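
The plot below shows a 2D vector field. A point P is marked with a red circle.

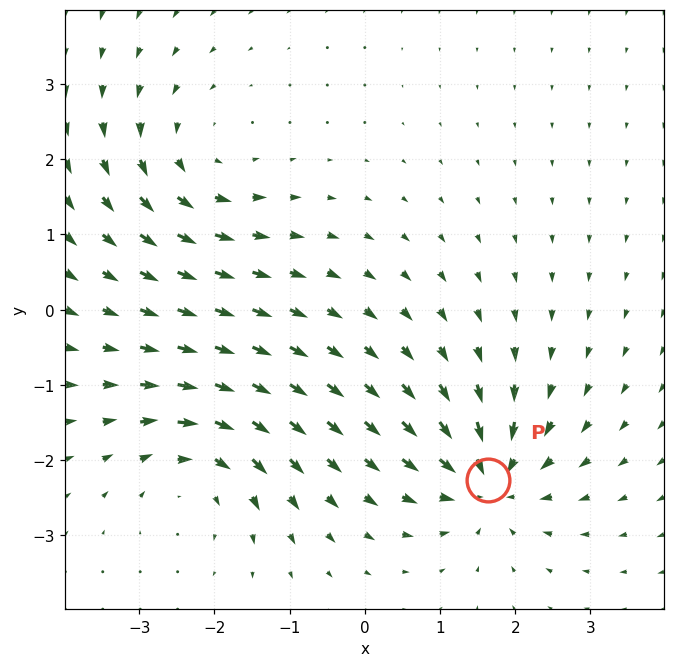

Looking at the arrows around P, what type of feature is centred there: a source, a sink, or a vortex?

At P (1.6, -2.3) the arrows converge inward. Divergence about -4, curl ≈0 — negative divergence with near-zero curl is a sink.

sink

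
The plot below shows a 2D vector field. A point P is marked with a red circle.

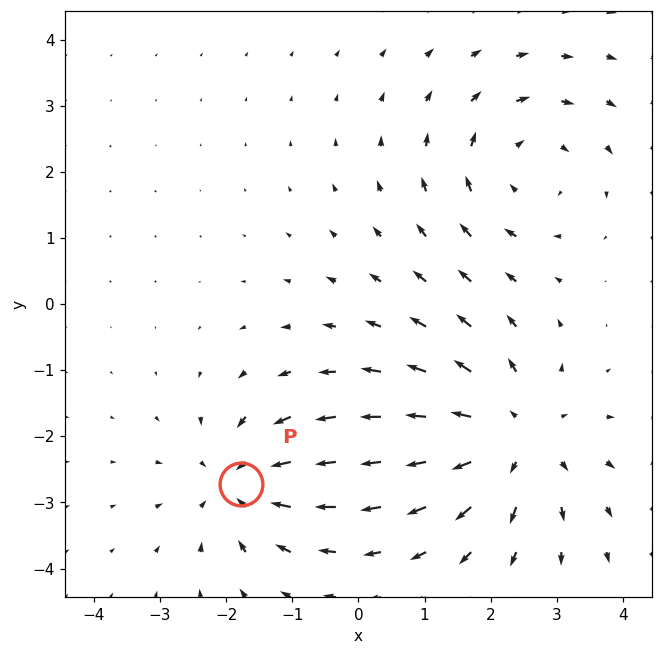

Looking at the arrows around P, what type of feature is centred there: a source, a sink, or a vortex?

sink

At P (-1.8, -2.7) the arrows converge inward. Divergence about -4, curl ≈0 — negative divergence with near-zero curl is a sink.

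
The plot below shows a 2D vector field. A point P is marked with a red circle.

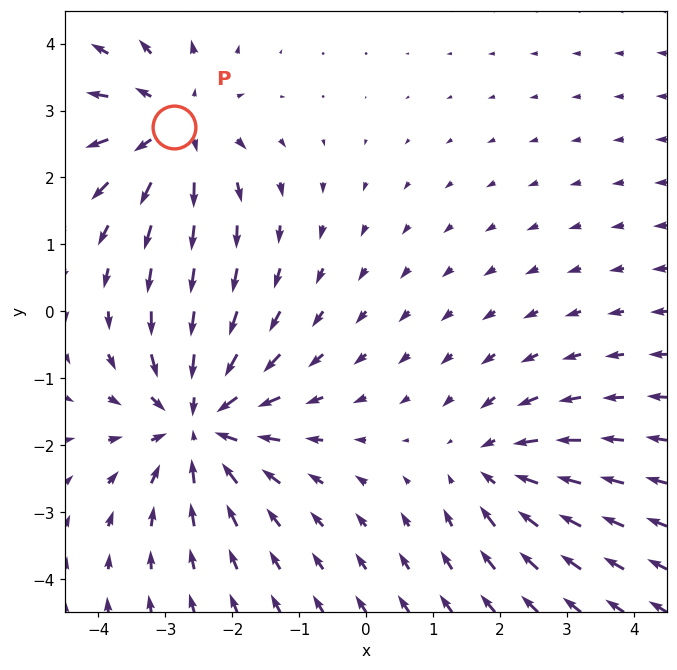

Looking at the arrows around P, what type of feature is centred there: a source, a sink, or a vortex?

source

At P (-2.9, 2.8) the arrows spread outward. Divergence about +4, curl ≈0 — positive divergence with near-zero curl is a source.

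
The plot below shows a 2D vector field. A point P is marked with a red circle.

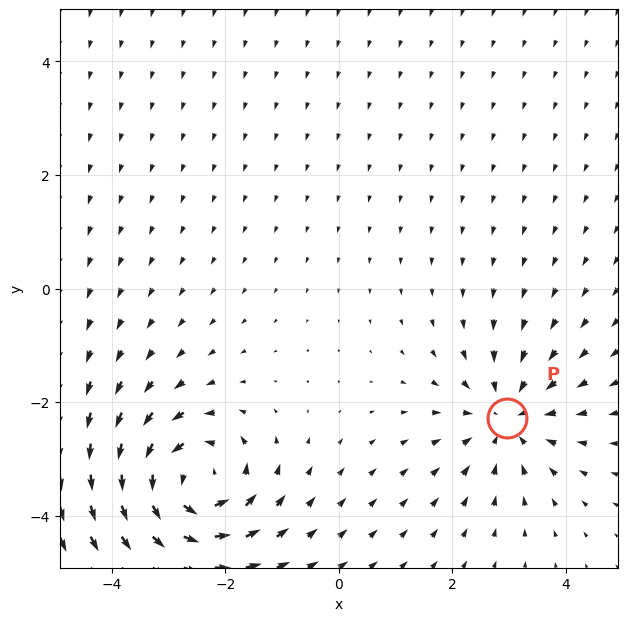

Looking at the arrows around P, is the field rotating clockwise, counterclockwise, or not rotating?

not rotating

Near P at (3.0, -2.3) the arrows show no circulation. The curl there is ≈0.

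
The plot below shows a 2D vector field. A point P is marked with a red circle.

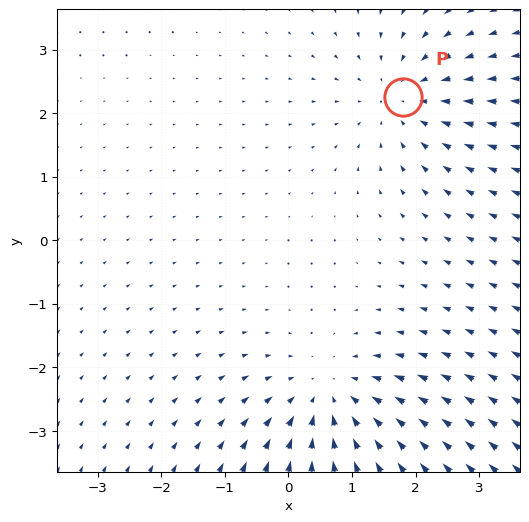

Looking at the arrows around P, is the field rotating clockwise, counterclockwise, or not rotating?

Near P at (1.8, 2.3) the arrows show no circulation. The curl there is ≈0.

not rotating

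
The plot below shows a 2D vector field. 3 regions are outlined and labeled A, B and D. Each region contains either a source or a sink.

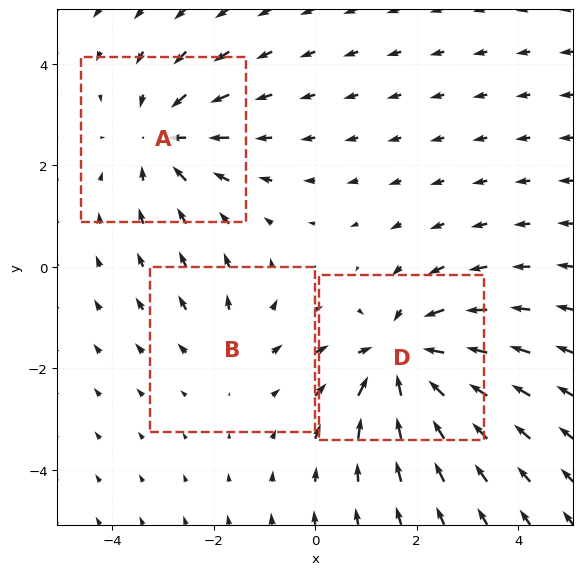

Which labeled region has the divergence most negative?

Divergence at each region's feature centre — A: about -3, B: about +2, D: about -4. Region D is most negative.

D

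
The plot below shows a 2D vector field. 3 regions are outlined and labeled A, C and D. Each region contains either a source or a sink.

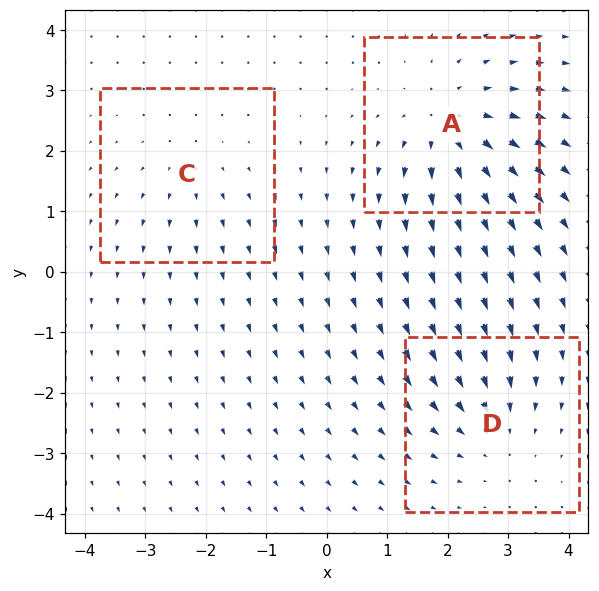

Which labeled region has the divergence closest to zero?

Divergence at each region's feature centre — A: about +5, C: about +2, D: about -3. Region C is closest to zero.

C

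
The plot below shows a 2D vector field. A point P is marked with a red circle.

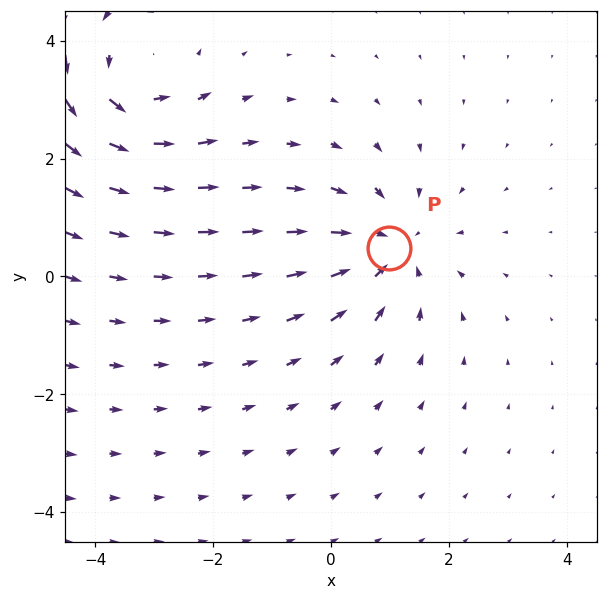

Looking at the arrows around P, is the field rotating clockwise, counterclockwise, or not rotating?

Near P at (1.0, 0.5) the arrows show no circulation. The curl there is ≈0.

not rotating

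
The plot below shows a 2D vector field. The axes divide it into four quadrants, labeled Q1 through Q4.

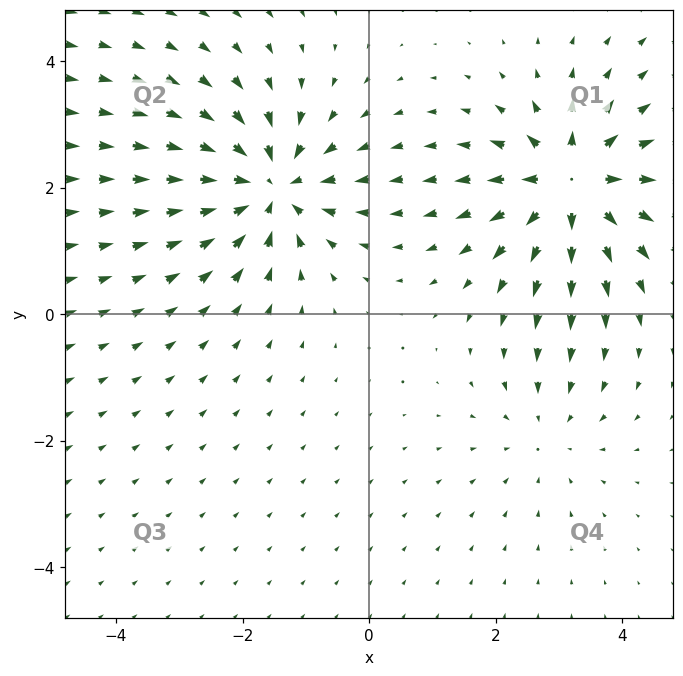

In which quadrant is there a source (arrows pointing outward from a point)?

The source sits at approximately (3.2, 2.1), which lies in quadrant Q1. The divergence there is about +6, positive as expected for a source.

Q1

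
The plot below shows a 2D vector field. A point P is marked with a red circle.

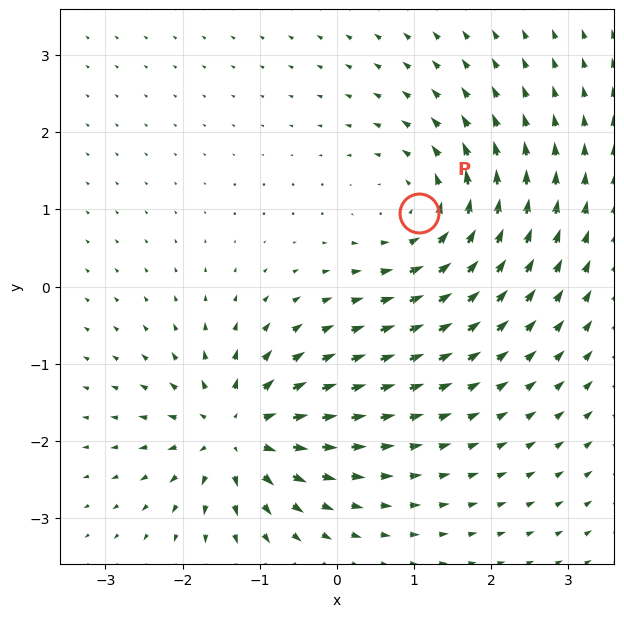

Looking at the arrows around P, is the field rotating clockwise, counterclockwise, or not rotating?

counterclockwise

Near P at (1.1, 1.0) the arrows circulate counterclockwise. The curl (z-component) there is about +3; positive curl means counterclockwise rotation.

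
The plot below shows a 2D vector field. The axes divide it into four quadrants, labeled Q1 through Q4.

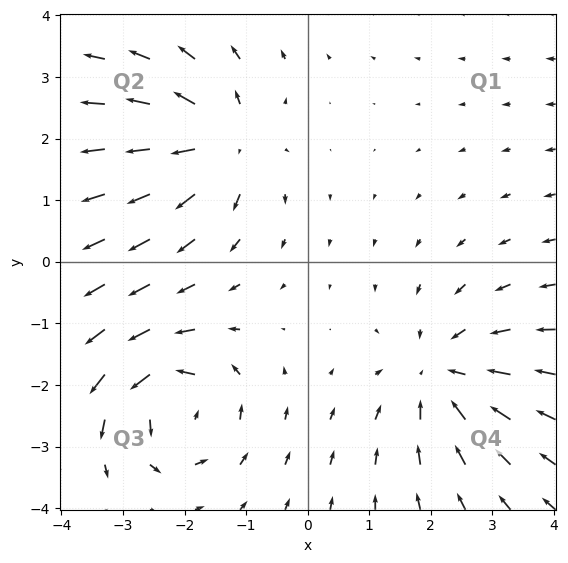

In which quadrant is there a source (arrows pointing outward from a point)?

The source sits at approximately (-1.4, 1.9), which lies in quadrant Q2. The divergence there is about +5, positive as expected for a source.

Q2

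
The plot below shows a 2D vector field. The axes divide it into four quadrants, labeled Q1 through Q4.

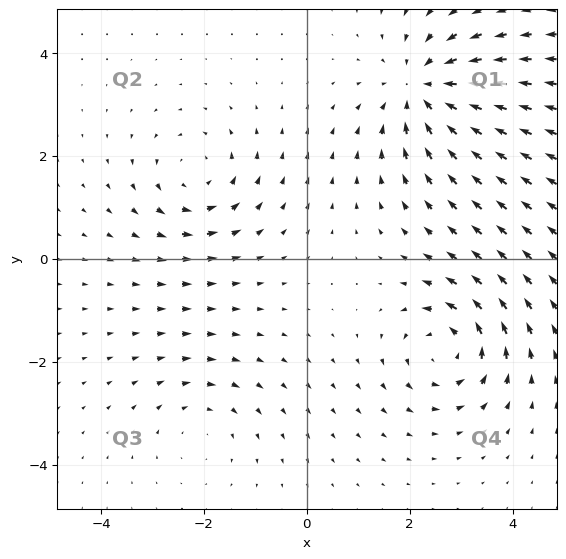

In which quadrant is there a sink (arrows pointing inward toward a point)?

Q1

The sink sits at approximately (2.3, 3.3), which lies in quadrant Q1. The divergence there is about -5, negative as expected for a sink.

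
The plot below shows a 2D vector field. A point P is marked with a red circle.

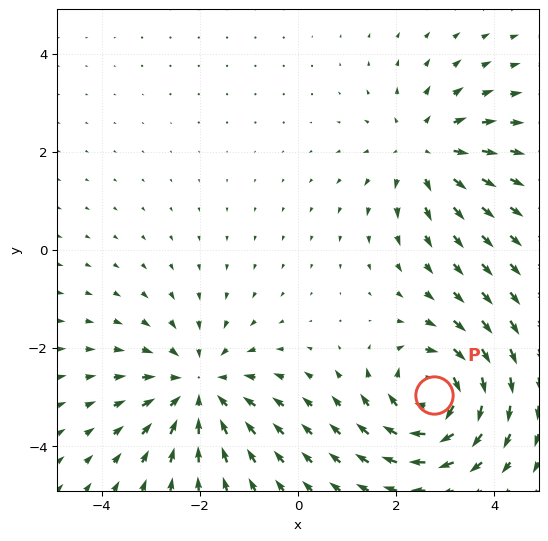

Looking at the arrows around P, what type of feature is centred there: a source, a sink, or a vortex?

vortex

At P (2.8, -2.9) the arrows circulate clockwise. Divergence ≈0, curl about -6 — near-zero divergence with nonzero curl is a vortex.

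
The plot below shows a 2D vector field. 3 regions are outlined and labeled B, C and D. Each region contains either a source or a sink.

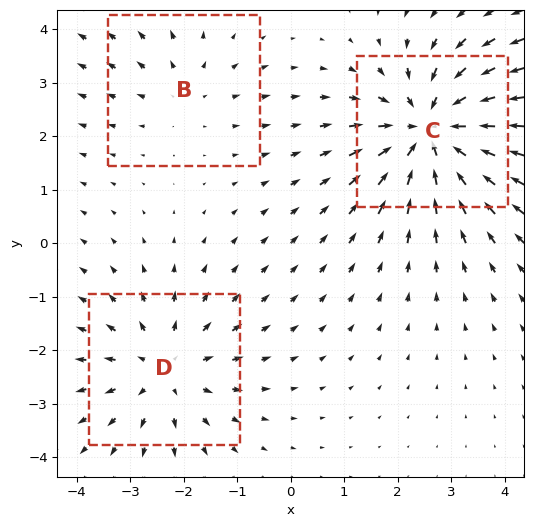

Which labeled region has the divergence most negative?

C

Divergence at each region's feature centre — B: about +2, C: about -4, D: about +3. Region C is most negative.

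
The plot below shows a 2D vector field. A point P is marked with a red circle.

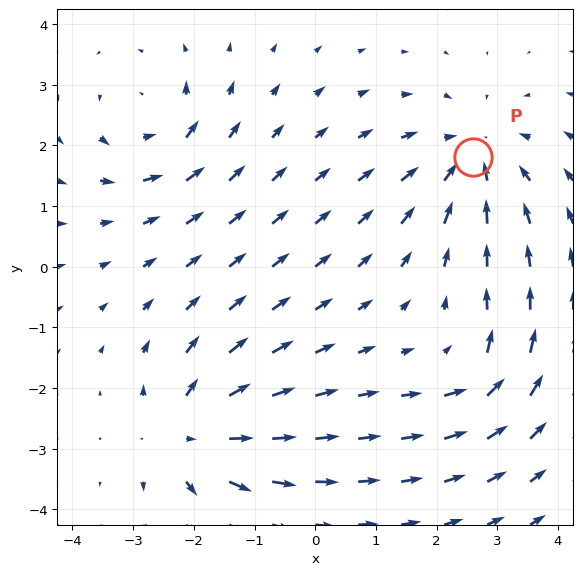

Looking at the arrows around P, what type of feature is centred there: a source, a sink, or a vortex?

At P (2.6, 1.8) the arrows converge inward. Divergence about -4, curl ≈0 — negative divergence with near-zero curl is a sink.

sink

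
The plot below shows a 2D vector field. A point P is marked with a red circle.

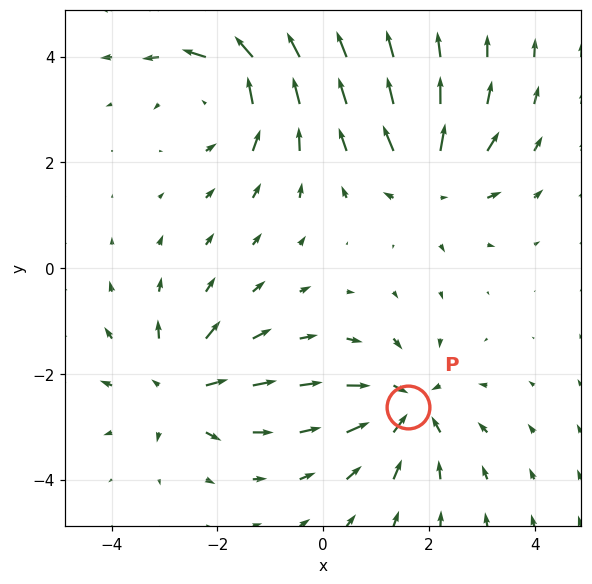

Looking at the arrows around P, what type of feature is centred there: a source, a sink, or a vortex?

At P (1.6, -2.6) the arrows converge inward. Divergence about -5, curl ≈0 — negative divergence with near-zero curl is a sink.

sink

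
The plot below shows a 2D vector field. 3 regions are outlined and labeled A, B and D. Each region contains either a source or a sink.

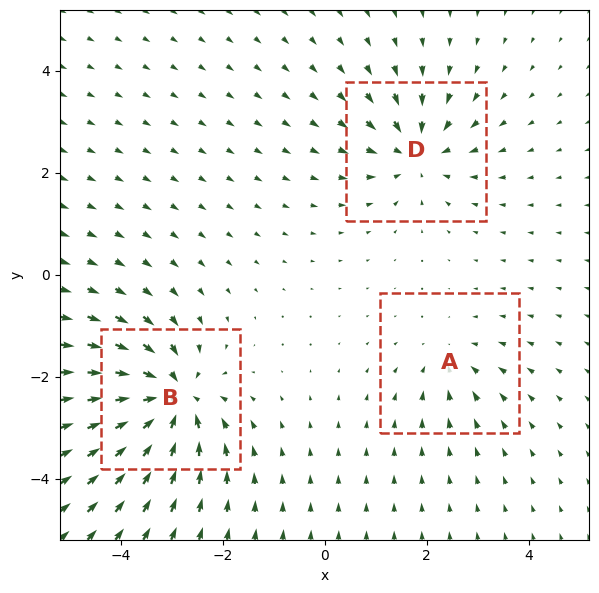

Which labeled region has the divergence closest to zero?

A

Divergence at each region's feature centre — A: about -2, B: about -6, D: about -4. Region A is closest to zero.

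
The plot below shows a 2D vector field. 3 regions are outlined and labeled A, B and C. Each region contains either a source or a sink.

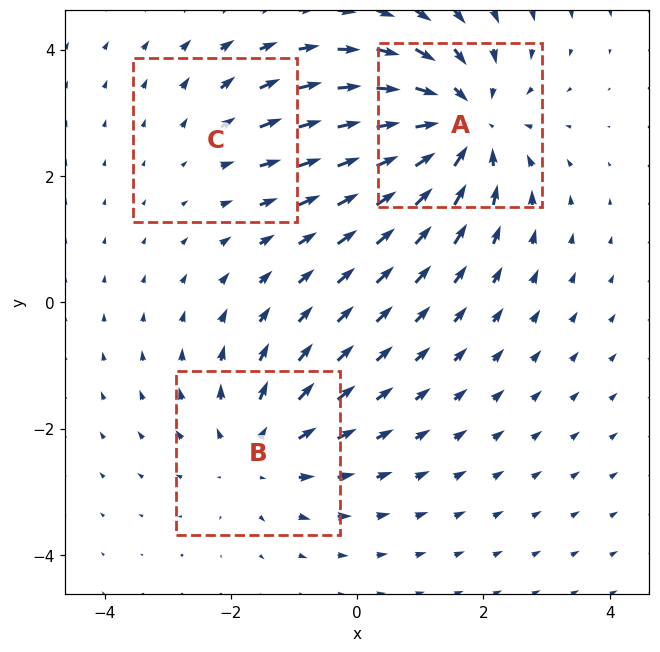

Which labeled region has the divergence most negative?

Divergence at each region's feature centre — A: about -4, B: about +3, C: about +2. Region A is most negative.

A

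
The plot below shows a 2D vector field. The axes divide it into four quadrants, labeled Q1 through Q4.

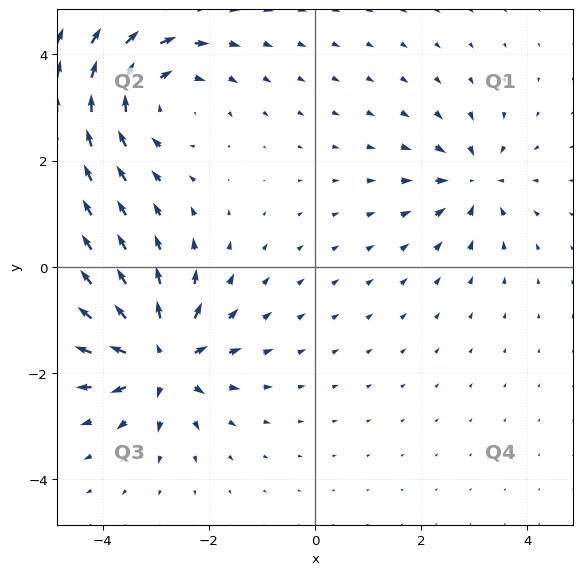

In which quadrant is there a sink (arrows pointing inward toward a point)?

Q1

The sink sits at approximately (3.0, 1.6), which lies in quadrant Q1. The divergence there is about -4, negative as expected for a sink.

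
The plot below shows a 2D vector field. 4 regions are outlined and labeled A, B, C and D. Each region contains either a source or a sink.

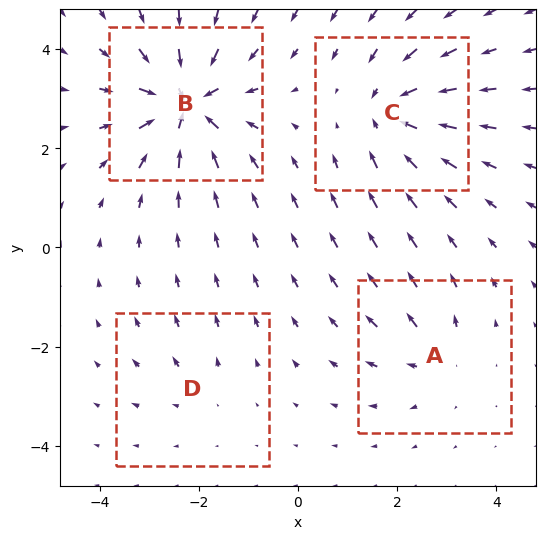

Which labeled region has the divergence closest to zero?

D

Divergence at each region's feature centre — A: about +4, B: about -8, C: about -6, D: about +2. Region D is closest to zero.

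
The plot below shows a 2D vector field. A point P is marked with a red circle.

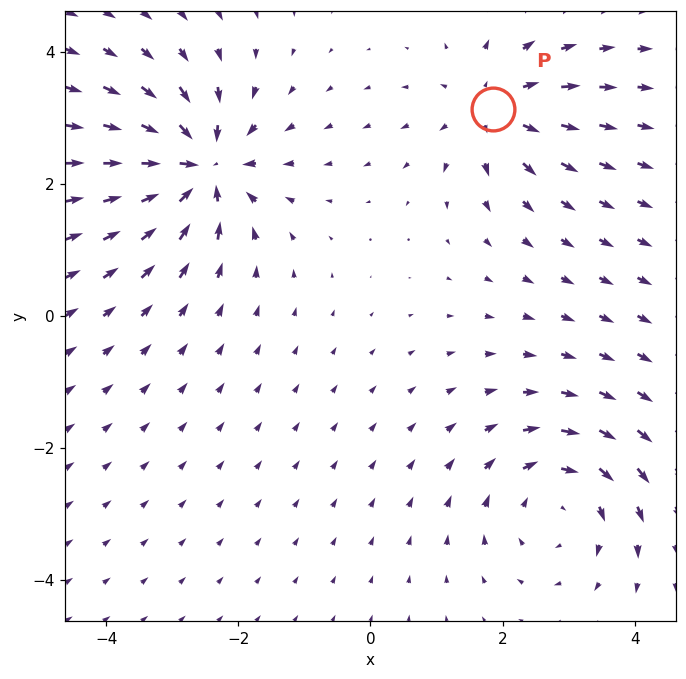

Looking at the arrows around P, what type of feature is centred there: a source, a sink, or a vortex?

source

At P (1.9, 3.1) the arrows spread outward. Divergence about +4, curl ≈0 — positive divergence with near-zero curl is a source.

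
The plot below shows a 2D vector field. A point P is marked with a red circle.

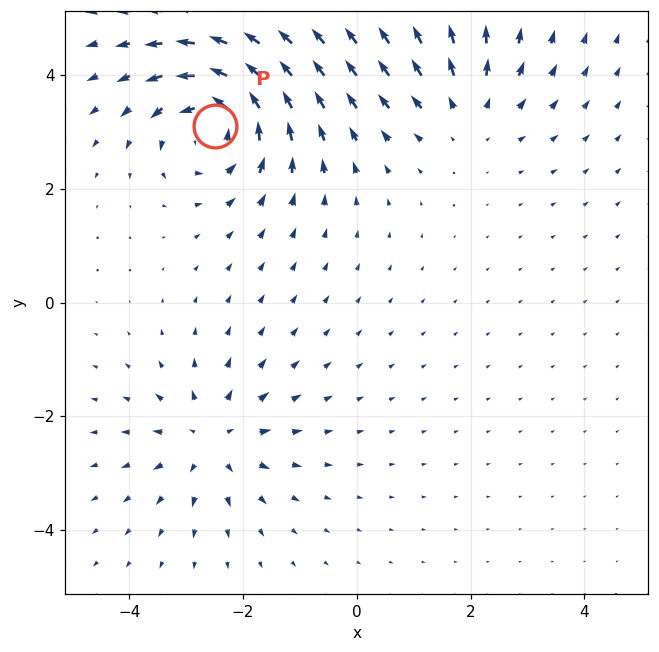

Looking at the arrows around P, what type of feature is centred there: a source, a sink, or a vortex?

At P (-2.5, 3.1) the arrows circulate counterclockwise. Divergence ≈0, curl about +6 — near-zero divergence with nonzero curl is a vortex.

vortex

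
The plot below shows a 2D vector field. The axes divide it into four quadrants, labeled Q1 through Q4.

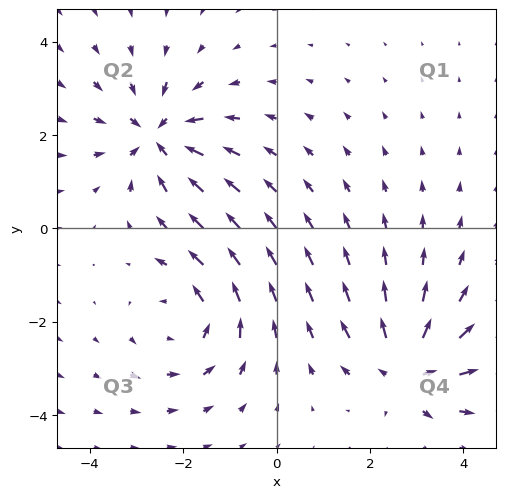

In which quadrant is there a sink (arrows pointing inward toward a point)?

The sink sits at approximately (-2.6, 2.0), which lies in quadrant Q2. The divergence there is about -5, negative as expected for a sink.

Q2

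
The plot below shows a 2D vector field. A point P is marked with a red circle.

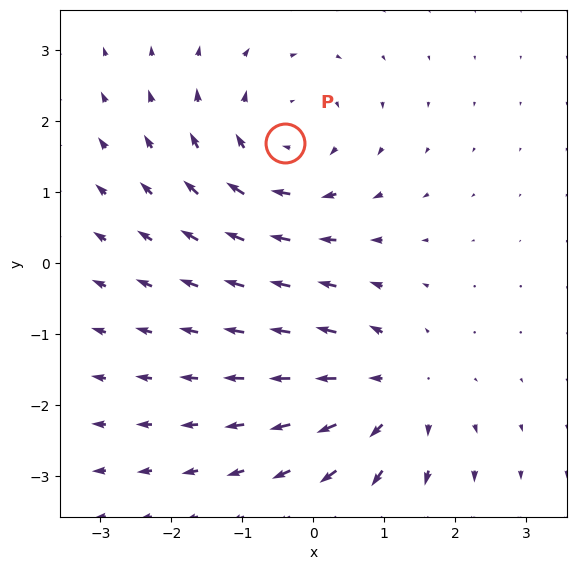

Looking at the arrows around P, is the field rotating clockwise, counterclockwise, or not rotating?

clockwise

Near P at (-0.4, 1.7) the arrows circulate clockwise. The curl (z-component) there is about -4; negative curl means clockwise rotation.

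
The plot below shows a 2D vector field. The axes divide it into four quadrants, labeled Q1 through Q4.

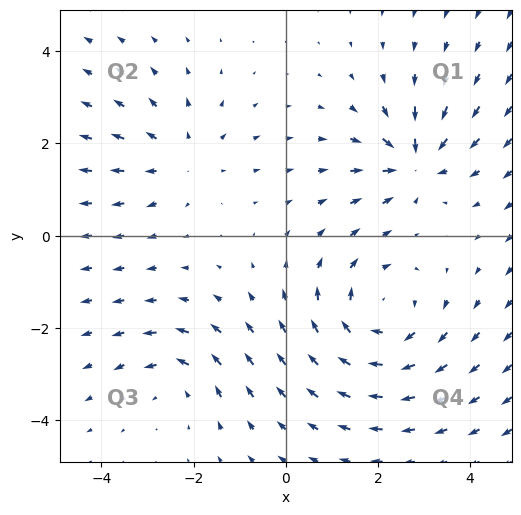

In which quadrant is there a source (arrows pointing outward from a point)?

The source sits at approximately (-2.3, 1.7), which lies in quadrant Q2. The divergence there is about +3, positive as expected for a source.

Q2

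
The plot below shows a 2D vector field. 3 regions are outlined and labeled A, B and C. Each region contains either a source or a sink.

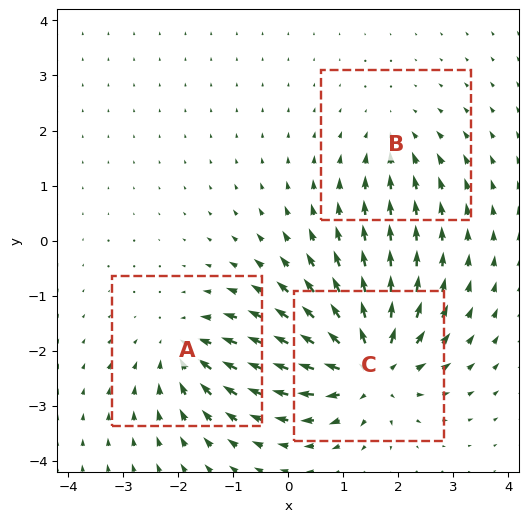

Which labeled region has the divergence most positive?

Divergence at each region's feature centre — A: about -4, B: about -2, C: about +6. Region C is most positive.

C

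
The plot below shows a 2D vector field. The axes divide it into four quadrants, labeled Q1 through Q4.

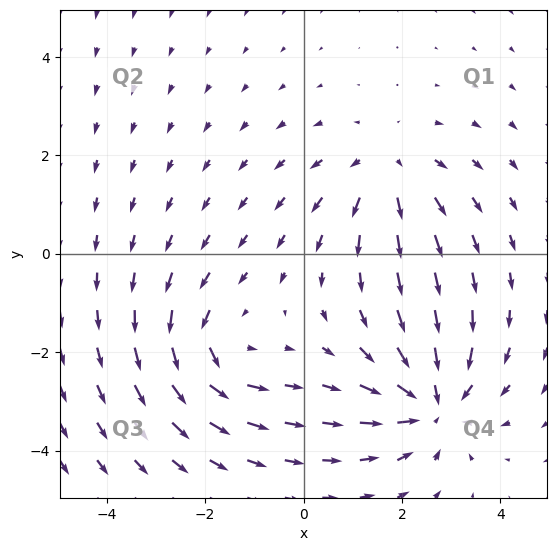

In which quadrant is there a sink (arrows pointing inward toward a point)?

The sink sits at approximately (2.6, -3.0), which lies in quadrant Q4. The divergence there is about -4, negative as expected for a sink.

Q4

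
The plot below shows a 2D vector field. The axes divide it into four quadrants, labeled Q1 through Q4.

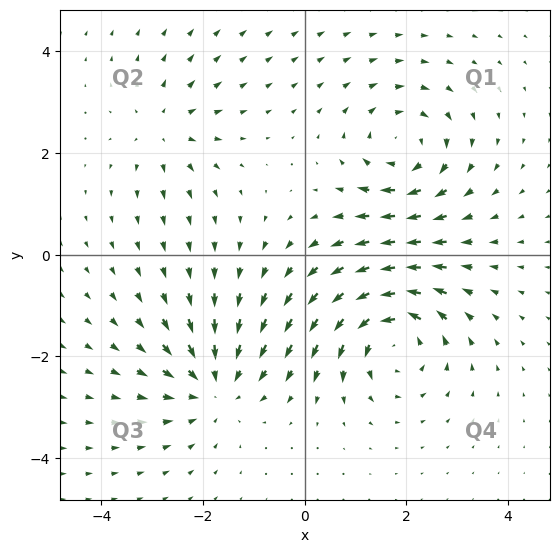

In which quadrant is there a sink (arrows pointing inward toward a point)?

Q3

The sink sits at approximately (-1.8, -2.6), which lies in quadrant Q3. The divergence there is about -4, negative as expected for a sink.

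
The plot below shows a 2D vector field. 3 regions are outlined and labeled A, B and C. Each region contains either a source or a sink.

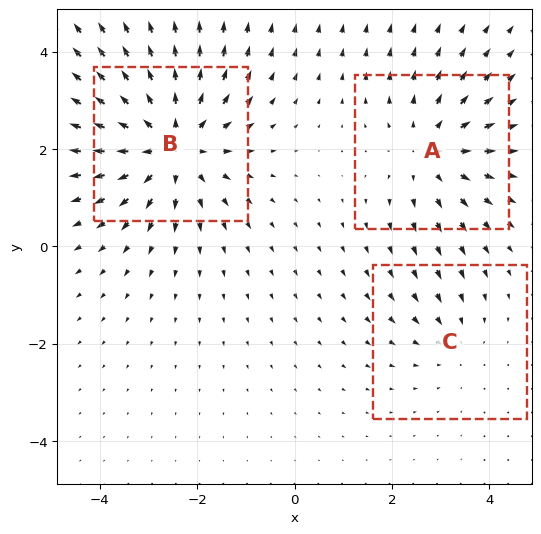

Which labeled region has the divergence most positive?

B

Divergence at each region's feature centre — A: about +3, B: about +4, C: about -2. Region B is most positive.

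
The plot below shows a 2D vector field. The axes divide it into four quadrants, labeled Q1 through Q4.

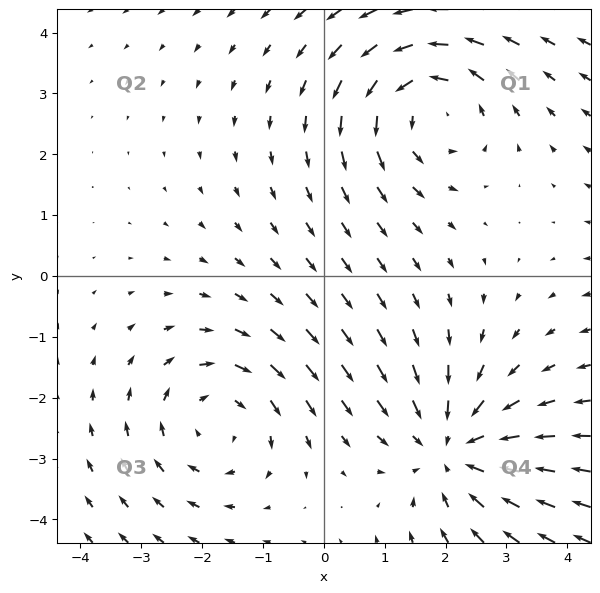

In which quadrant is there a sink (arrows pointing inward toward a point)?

The sink sits at approximately (2.1, -2.8), which lies in quadrant Q4. The divergence there is about -3, negative as expected for a sink.

Q4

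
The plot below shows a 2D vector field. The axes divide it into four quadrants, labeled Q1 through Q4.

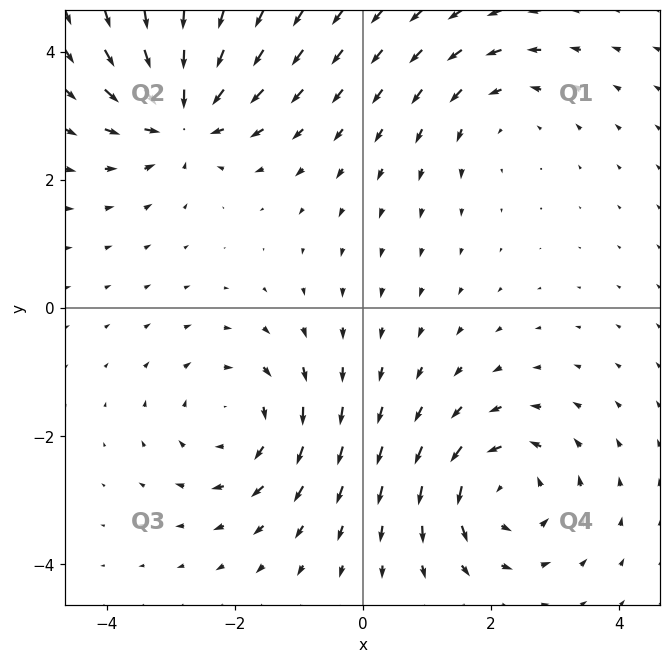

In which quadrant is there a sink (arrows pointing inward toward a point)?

Q2

The sink sits at approximately (-2.8, 3.0), which lies in quadrant Q2. The divergence there is about -6, negative as expected for a sink.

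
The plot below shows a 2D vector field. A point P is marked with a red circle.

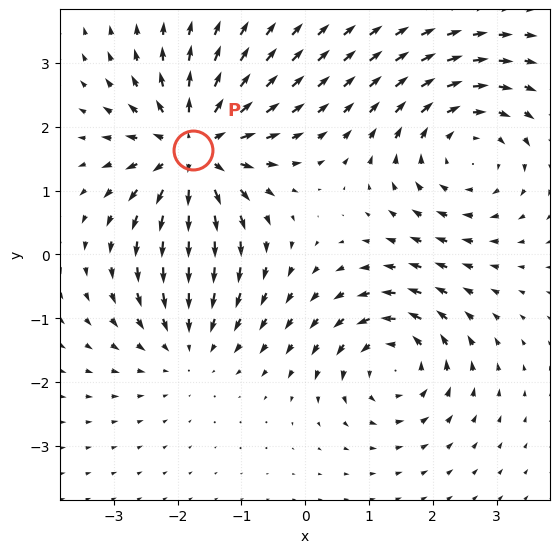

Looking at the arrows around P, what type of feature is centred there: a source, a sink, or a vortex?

source

At P (-1.8, 1.6) the arrows spread outward. Divergence about +6, curl ≈0 — positive divergence with near-zero curl is a source.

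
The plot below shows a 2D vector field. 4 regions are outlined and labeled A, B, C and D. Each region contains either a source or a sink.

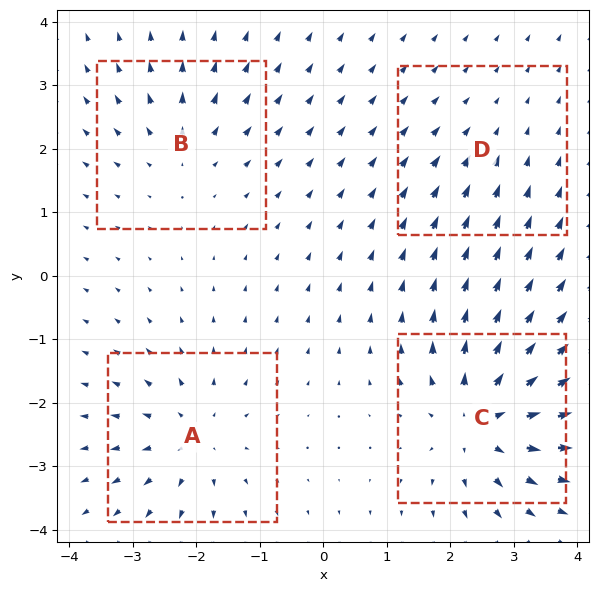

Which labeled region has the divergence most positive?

Divergence at each region's feature centre — A: about +5, B: about +3, C: about +7, D: about -2. Region C is most positive.

C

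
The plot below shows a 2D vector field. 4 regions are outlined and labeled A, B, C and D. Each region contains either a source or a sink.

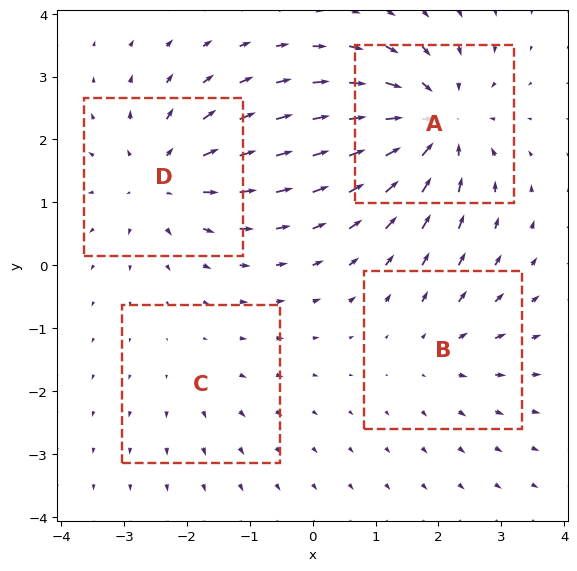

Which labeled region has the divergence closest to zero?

C

Divergence at each region's feature centre — A: about -6, B: about +3, C: about +2, D: about +5. Region C is closest to zero.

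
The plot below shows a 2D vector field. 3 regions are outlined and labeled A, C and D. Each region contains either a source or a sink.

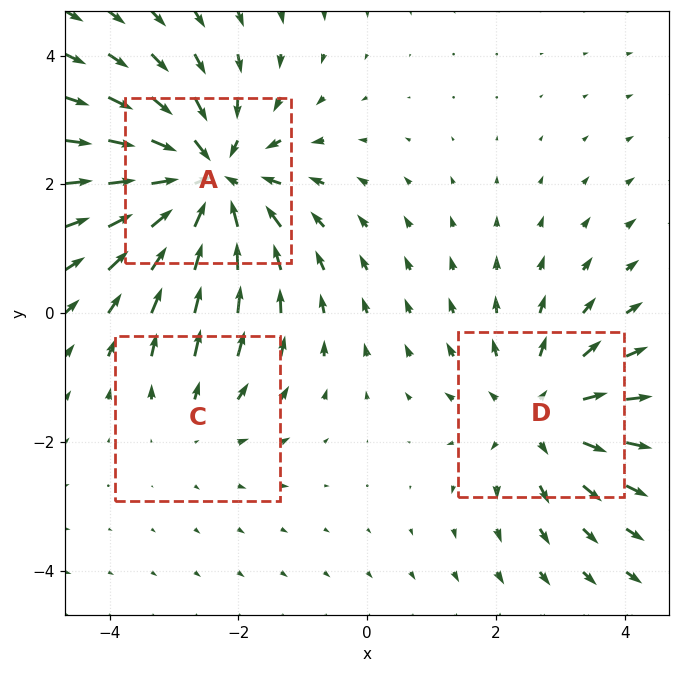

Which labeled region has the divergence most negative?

A

Divergence at each region's feature centre — A: about -5, C: about +2, D: about +3. Region A is most negative.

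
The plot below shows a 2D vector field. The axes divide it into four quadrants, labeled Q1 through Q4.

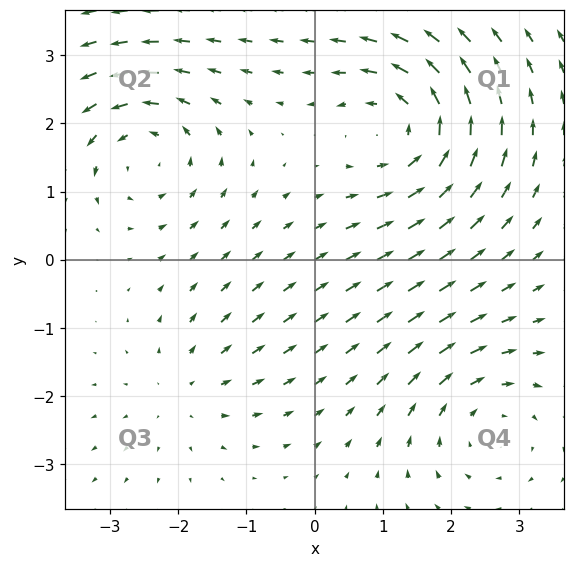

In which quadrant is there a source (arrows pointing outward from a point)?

Q3

The source sits at approximately (-1.9, -1.9), which lies in quadrant Q3. The divergence there is about +2, positive as expected for a source.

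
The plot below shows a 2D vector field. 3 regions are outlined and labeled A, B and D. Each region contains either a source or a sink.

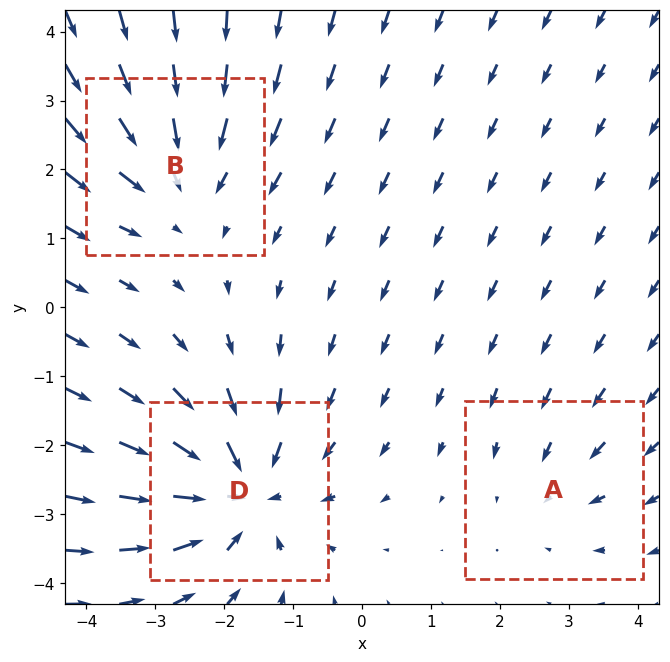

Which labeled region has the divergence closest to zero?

Divergence at each region's feature centre — A: about -2, B: about -3, D: about -5. Region A is closest to zero.

A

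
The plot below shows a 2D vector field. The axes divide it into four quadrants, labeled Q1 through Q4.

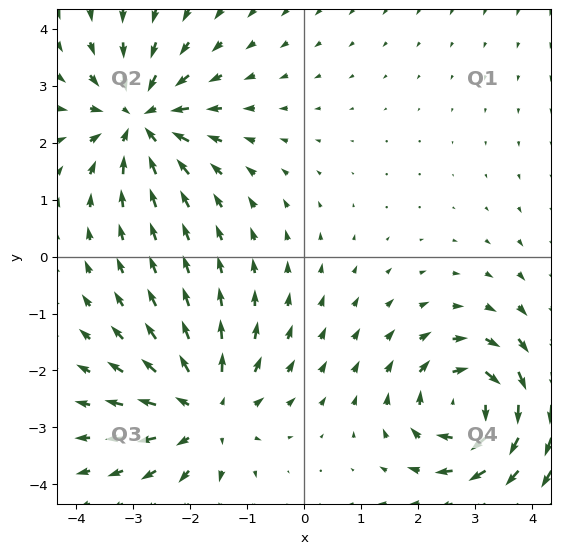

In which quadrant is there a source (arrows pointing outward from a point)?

Q3

The source sits at approximately (-1.7, -2.7), which lies in quadrant Q3. The divergence there is about +5, positive as expected for a source.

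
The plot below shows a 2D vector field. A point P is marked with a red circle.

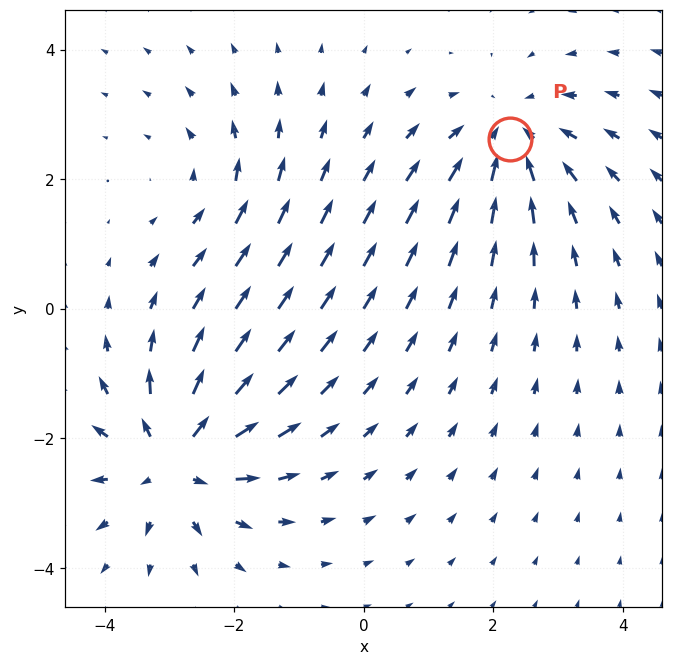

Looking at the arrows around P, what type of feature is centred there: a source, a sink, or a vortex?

At P (2.3, 2.6) the arrows converge inward. Divergence about -4, curl ≈0 — negative divergence with near-zero curl is a sink.

sink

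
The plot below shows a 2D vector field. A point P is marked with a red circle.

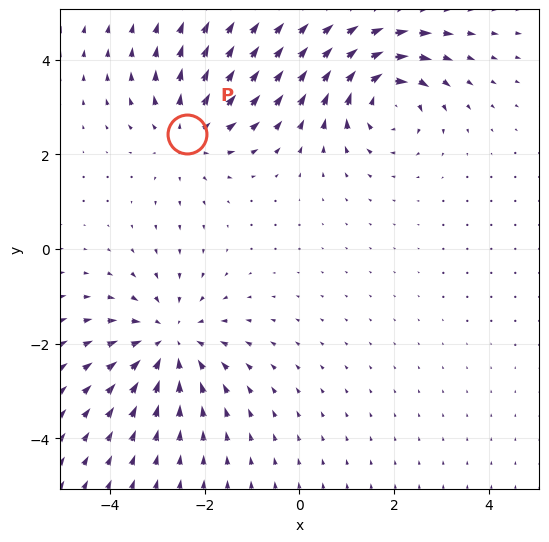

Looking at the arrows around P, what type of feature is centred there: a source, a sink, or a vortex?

At P (-2.4, 2.4) the arrows spread outward. Divergence about +3, curl ≈0 — positive divergence with near-zero curl is a source.

source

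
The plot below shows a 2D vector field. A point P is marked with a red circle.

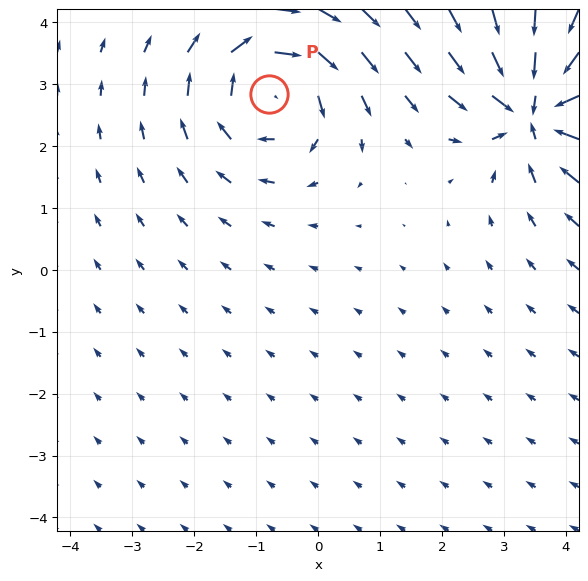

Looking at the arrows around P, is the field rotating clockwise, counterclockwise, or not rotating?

Near P at (-0.8, 2.8) the arrows circulate clockwise. The curl (z-component) there is about -4; negative curl means clockwise rotation.

clockwise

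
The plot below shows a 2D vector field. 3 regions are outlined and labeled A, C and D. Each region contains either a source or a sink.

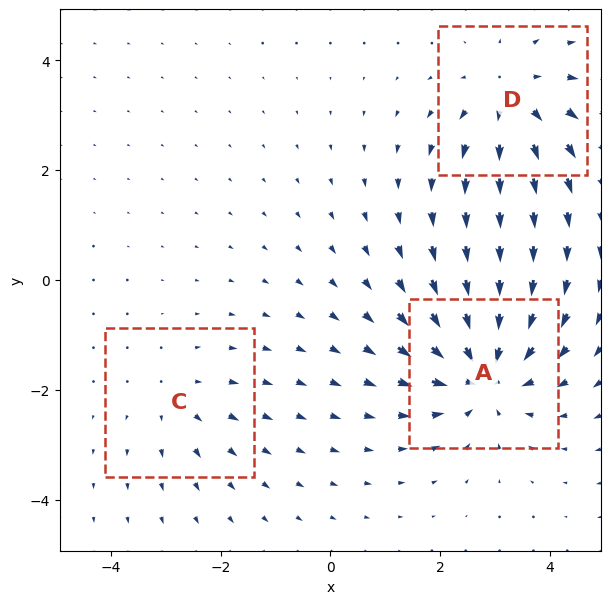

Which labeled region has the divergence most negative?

A

Divergence at each region's feature centre — A: about -5, C: about +2, D: about +3. Region A is most negative.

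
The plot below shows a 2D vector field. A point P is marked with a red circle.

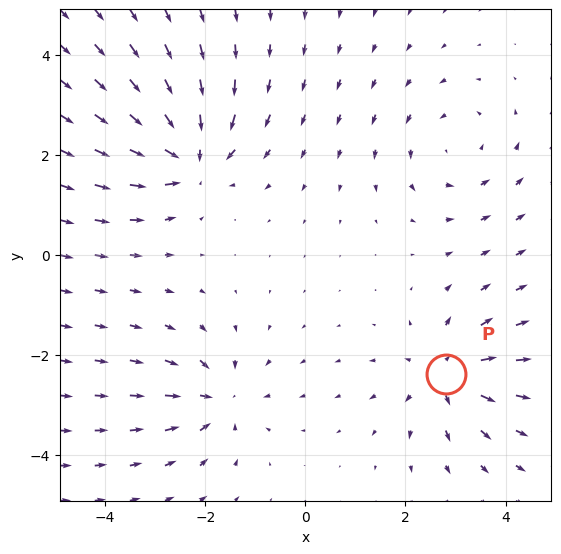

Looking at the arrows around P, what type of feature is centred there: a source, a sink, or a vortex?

source

At P (2.8, -2.4) the arrows spread outward. Divergence about +4, curl ≈0 — positive divergence with near-zero curl is a source.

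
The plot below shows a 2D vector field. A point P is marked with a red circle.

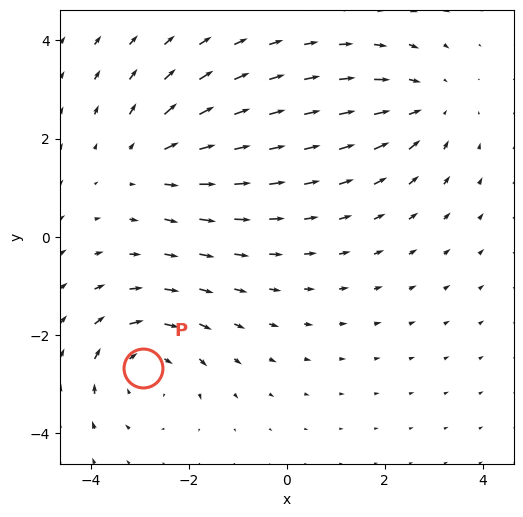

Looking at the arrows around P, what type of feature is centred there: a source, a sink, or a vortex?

At P (-2.9, -2.7) the arrows circulate clockwise. Divergence ≈0, curl about -4 — near-zero divergence with nonzero curl is a vortex.

vortex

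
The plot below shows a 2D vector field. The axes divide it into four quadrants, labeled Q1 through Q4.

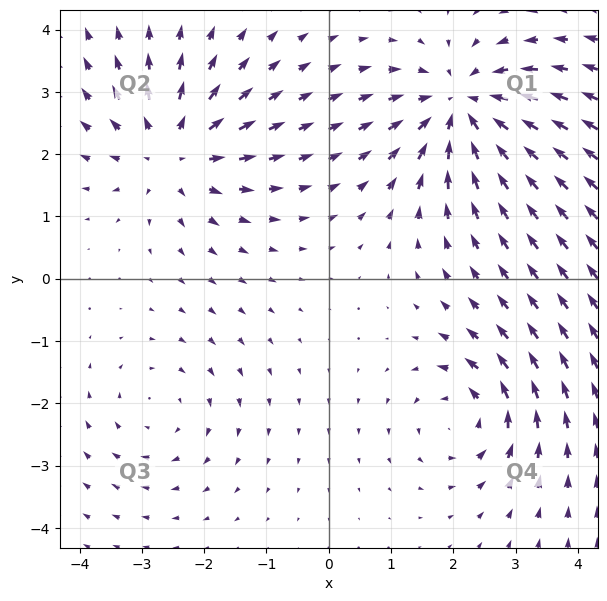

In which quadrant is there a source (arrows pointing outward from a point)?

Q2

The source sits at approximately (-2.5, 2.0), which lies in quadrant Q2. The divergence there is about +5, positive as expected for a source.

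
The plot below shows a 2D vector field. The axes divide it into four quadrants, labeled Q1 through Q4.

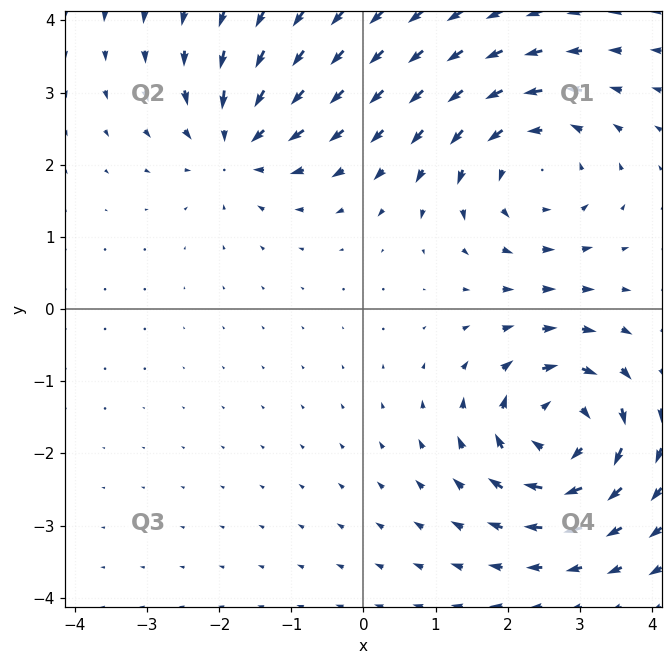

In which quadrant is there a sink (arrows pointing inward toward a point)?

The sink sits at approximately (-1.7, 2.3), which lies in quadrant Q2. The divergence there is about -4, negative as expected for a sink.

Q2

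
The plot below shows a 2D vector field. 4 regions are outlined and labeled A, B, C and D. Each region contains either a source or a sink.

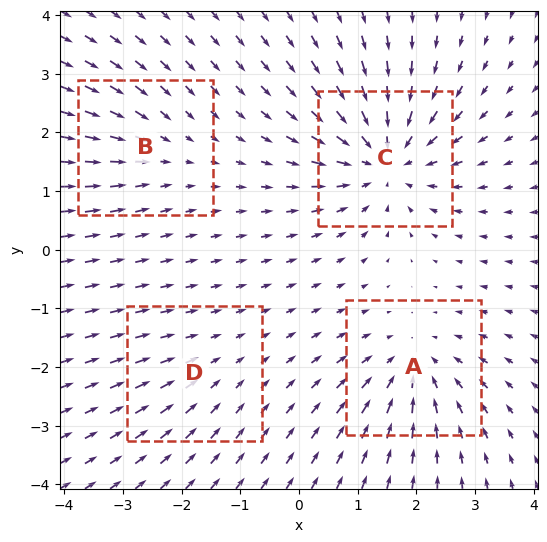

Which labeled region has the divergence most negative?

Divergence at each region's feature centre — A: about -5, B: about -3, C: about -7, D: about -2. Region C is most negative.

C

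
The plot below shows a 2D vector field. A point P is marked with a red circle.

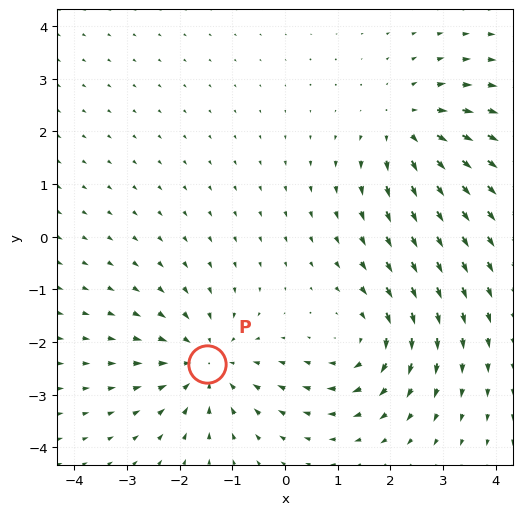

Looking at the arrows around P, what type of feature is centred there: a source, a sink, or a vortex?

sink

At P (-1.5, -2.4) the arrows converge inward. Divergence about -4, curl ≈0 — negative divergence with near-zero curl is a sink.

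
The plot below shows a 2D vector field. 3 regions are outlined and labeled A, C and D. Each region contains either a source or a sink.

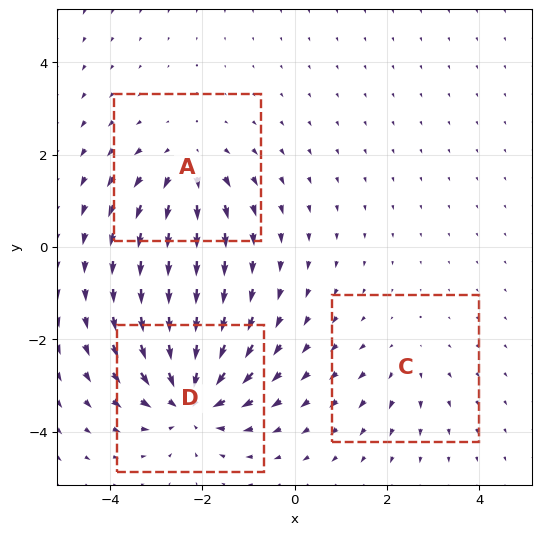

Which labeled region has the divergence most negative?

D

Divergence at each region's feature centre — A: about +3, C: about +2, D: about -5. Region D is most negative.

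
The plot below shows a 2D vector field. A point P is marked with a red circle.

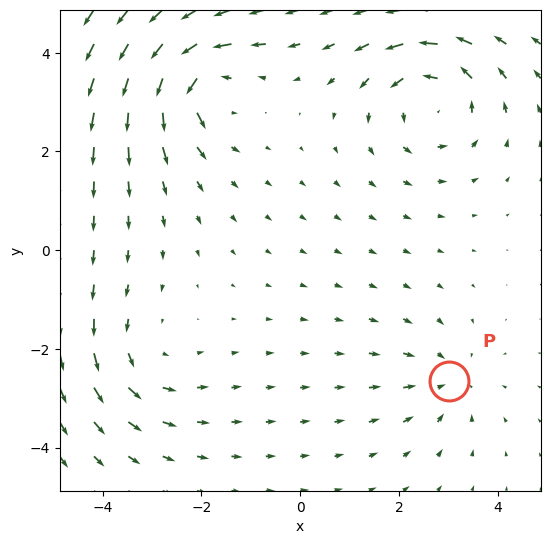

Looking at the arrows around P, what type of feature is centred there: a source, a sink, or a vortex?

At P (3.0, -2.6) the arrows converge inward. Divergence about -3, curl ≈0 — negative divergence with near-zero curl is a sink.

sink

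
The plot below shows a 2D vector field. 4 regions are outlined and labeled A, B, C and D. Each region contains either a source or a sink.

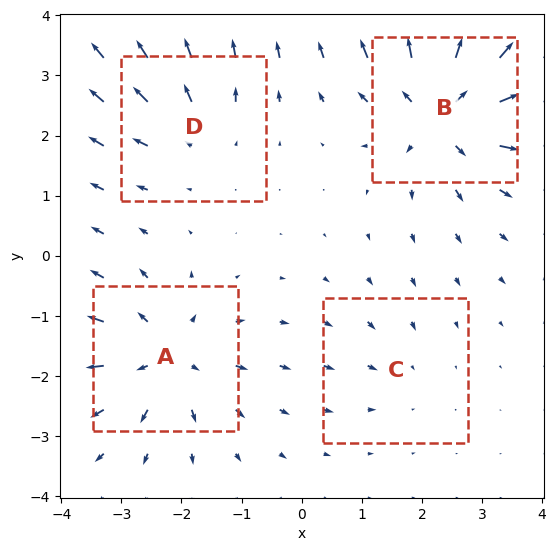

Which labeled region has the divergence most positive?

B

Divergence at each region's feature centre — A: about +6, B: about +7, C: about -2, D: about +4. Region B is most positive.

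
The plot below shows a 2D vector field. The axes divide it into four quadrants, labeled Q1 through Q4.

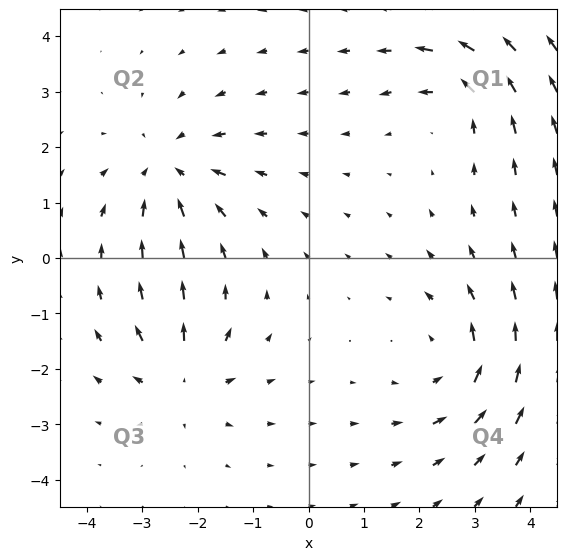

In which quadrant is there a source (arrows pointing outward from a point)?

The source sits at approximately (-2.3, -2.2), which lies in quadrant Q3. The divergence there is about +4, positive as expected for a source.

Q3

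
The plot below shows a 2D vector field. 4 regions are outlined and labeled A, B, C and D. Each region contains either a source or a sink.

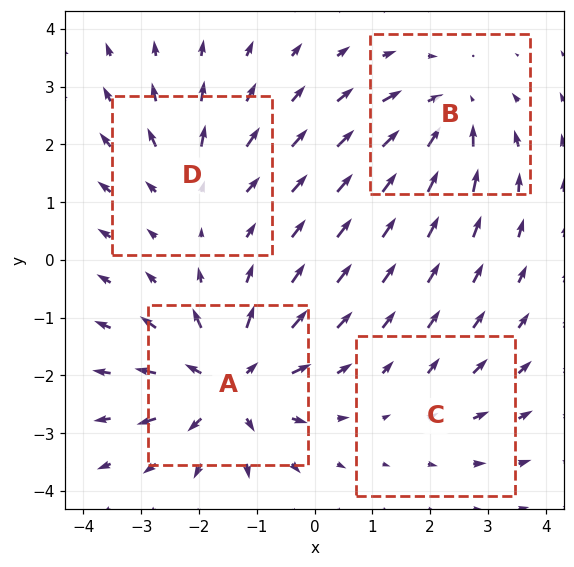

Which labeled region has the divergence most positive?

Divergence at each region's feature centre — A: about +7, B: about -5, C: about +2, D: about +3. Region A is most positive.

A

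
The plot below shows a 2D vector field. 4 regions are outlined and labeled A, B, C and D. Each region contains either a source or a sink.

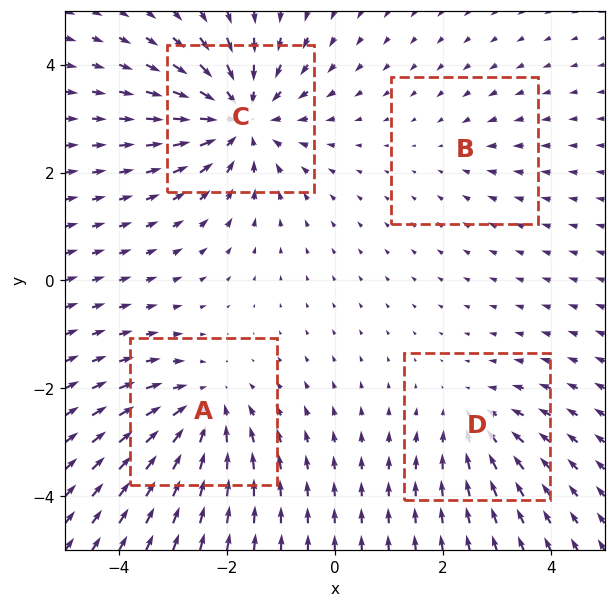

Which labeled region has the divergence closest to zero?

B

Divergence at each region's feature centre — A: about -5, B: about -2, C: about -6, D: about -3. Region B is closest to zero.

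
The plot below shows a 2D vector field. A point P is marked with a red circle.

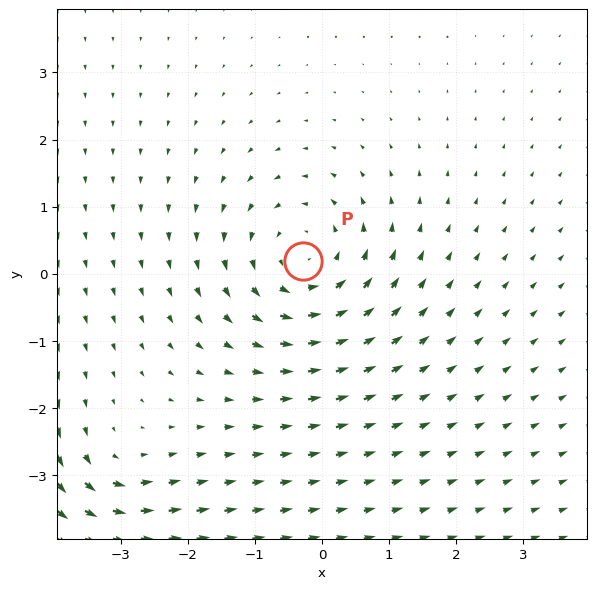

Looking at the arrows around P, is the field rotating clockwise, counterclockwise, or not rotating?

counterclockwise

Near P at (-0.3, 0.2) the arrows circulate counterclockwise. The curl (z-component) there is about +4; positive curl means counterclockwise rotation.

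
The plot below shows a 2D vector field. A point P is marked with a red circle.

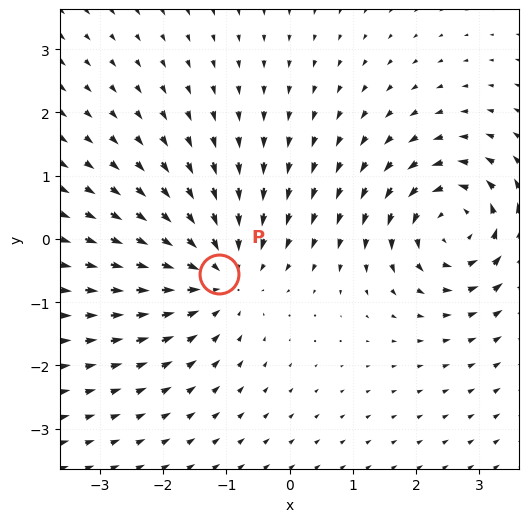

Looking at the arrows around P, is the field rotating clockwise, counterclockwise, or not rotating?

not rotating

Near P at (-1.1, -0.6) the arrows show no circulation. The curl there is ≈0.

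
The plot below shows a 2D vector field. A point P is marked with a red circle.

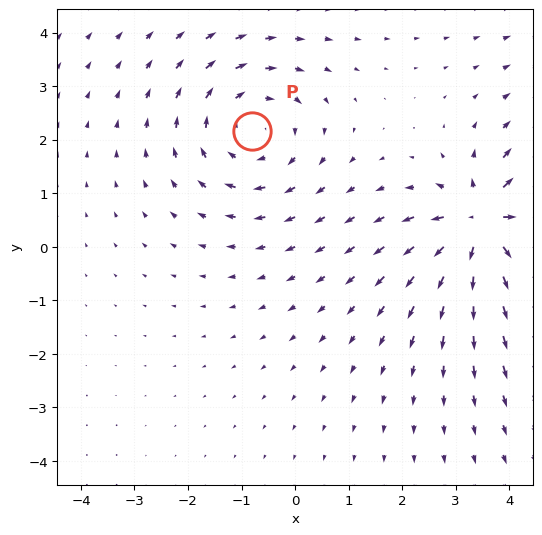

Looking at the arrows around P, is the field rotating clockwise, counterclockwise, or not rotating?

clockwise

Near P at (-0.8, 2.2) the arrows circulate clockwise. The curl (z-component) there is about -2; negative curl means clockwise rotation.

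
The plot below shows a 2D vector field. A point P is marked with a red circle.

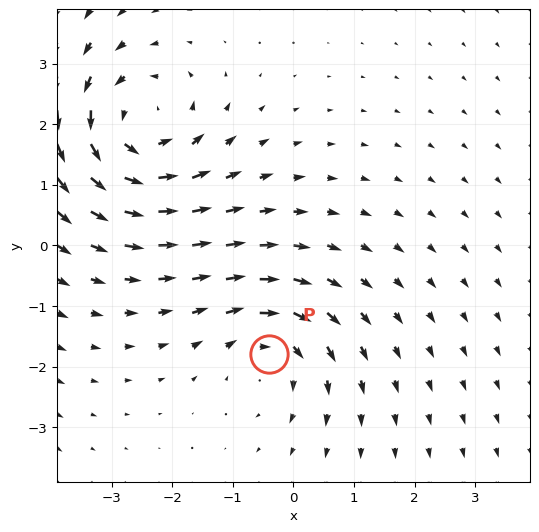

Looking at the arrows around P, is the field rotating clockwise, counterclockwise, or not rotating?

Near P at (-0.4, -1.8) the arrows circulate clockwise. The curl (z-component) there is about -3; negative curl means clockwise rotation.

clockwise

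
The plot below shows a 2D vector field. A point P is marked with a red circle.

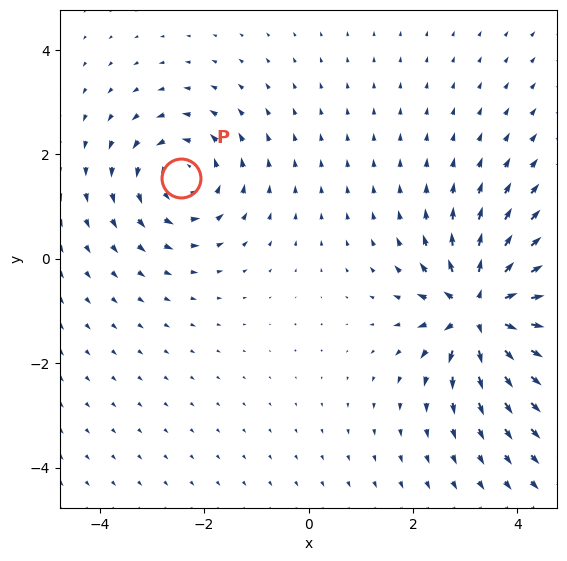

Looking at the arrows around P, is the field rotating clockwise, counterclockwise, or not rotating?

Near P at (-2.4, 1.5) the arrows circulate counterclockwise. The curl (z-component) there is about +3; positive curl means counterclockwise rotation.

counterclockwise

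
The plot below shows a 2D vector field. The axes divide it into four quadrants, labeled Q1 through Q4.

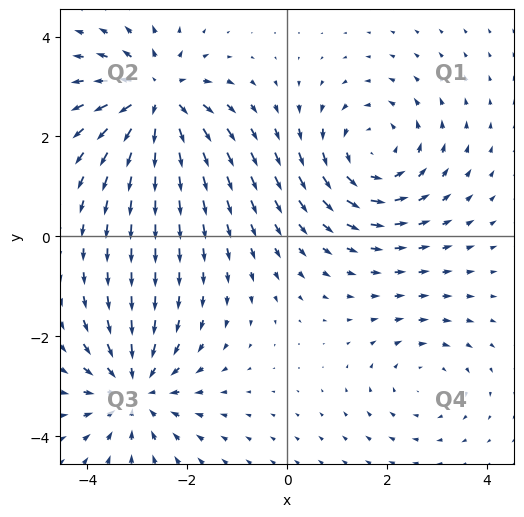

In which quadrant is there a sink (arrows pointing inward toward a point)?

The sink sits at approximately (-3.1, -3.1), which lies in quadrant Q3. The divergence there is about -5, negative as expected for a sink.

Q3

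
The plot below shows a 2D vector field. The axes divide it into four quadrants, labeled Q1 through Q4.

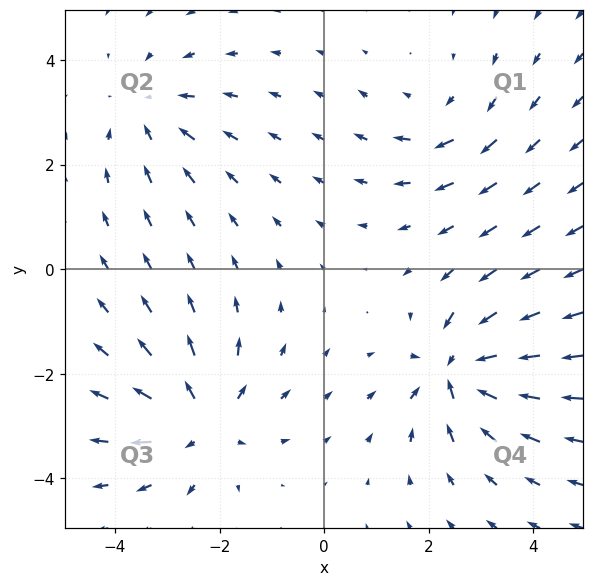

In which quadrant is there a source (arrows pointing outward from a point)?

The source sits at approximately (-2.3, -2.9), which lies in quadrant Q3. The divergence there is about +5, positive as expected for a source.

Q3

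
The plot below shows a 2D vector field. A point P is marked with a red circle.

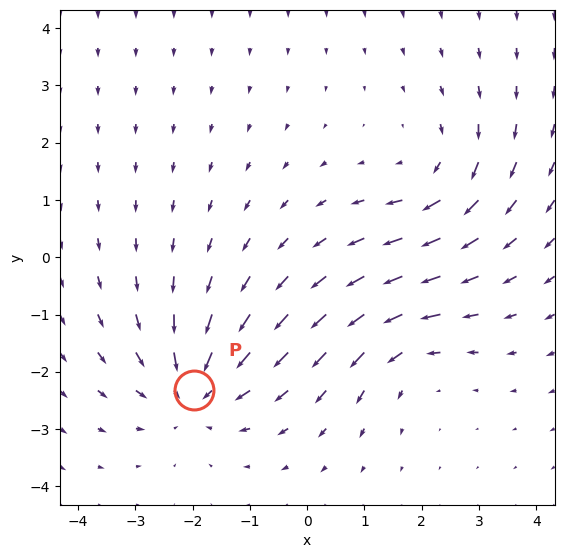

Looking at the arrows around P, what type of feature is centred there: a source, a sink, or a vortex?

At P (-2.0, -2.3) the arrows converge inward. Divergence about -4, curl ≈0 — negative divergence with near-zero curl is a sink.

sink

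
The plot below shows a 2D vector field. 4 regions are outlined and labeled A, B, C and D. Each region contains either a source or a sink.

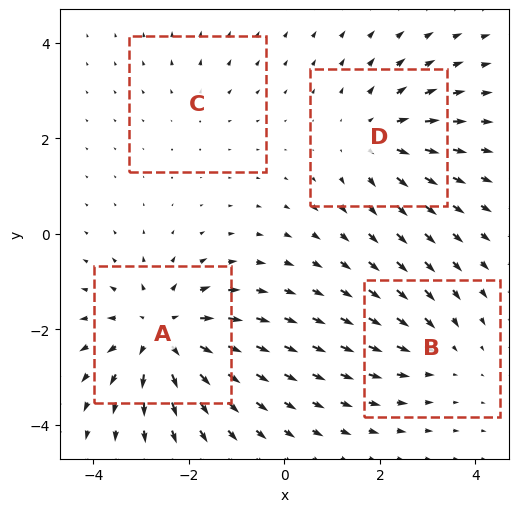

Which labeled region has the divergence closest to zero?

Divergence at each region's feature centre — A: about +7, B: about -3, C: about +2, D: about +4. Region C is closest to zero.

C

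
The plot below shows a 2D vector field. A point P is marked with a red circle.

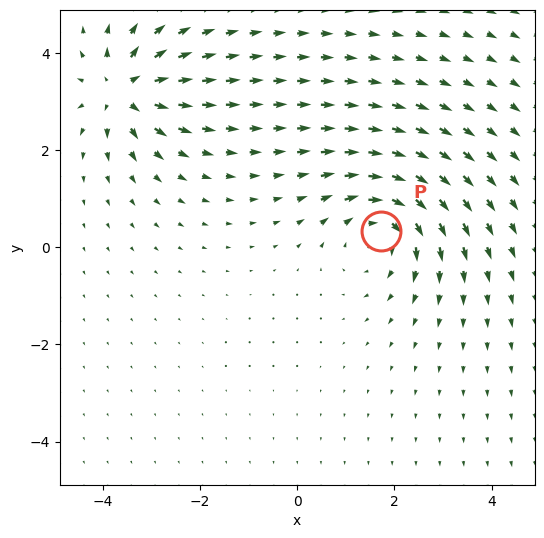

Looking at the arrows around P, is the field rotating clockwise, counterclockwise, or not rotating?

clockwise

Near P at (1.7, 0.3) the arrows circulate clockwise. The curl (z-component) there is about -5; negative curl means clockwise rotation.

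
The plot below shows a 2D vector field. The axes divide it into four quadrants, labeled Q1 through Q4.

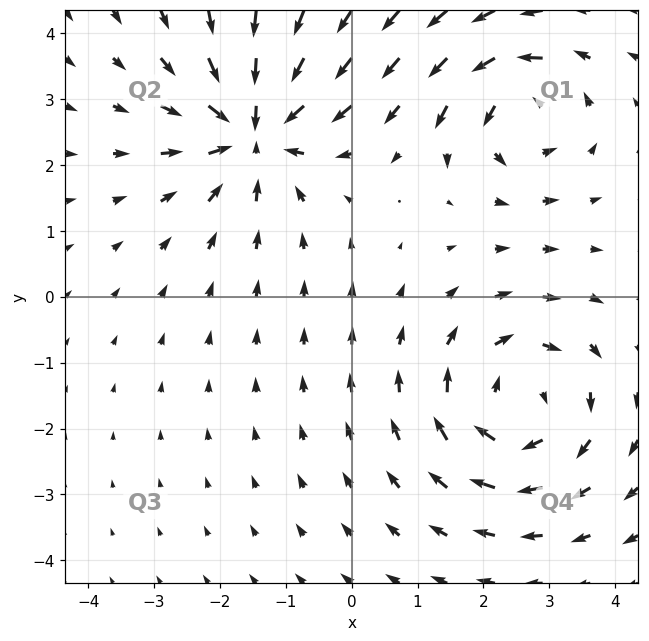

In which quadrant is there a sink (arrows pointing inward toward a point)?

Q2

The sink sits at approximately (-1.5, 2.5), which lies in quadrant Q2. The divergence there is about -5, negative as expected for a sink.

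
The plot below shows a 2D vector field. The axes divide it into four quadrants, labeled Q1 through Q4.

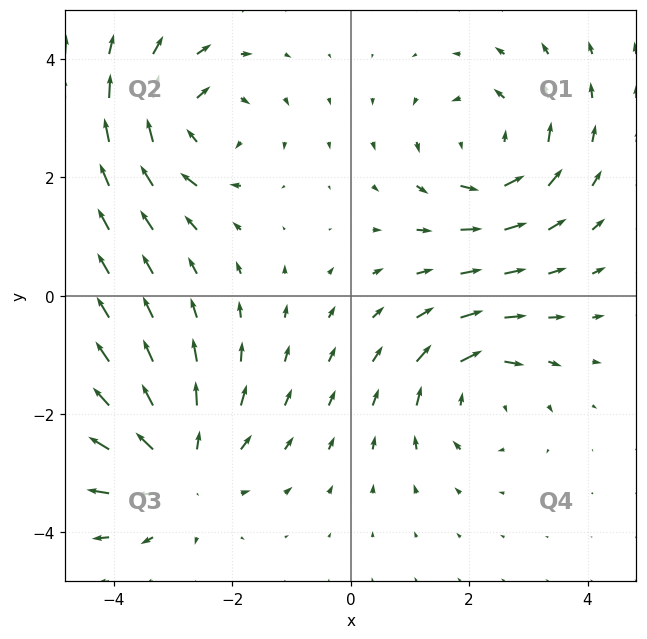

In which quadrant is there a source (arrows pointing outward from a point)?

Q3

The source sits at approximately (-2.9, -2.9), which lies in quadrant Q3. The divergence there is about +5, positive as expected for a source.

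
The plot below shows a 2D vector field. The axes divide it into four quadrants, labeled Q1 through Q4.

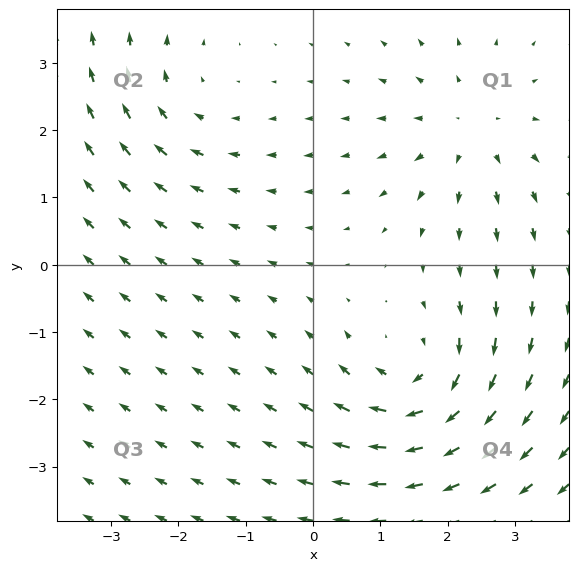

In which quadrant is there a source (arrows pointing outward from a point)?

The source sits at approximately (2.3, 2.0), which lies in quadrant Q1. The divergence there is about +3, positive as expected for a source.

Q1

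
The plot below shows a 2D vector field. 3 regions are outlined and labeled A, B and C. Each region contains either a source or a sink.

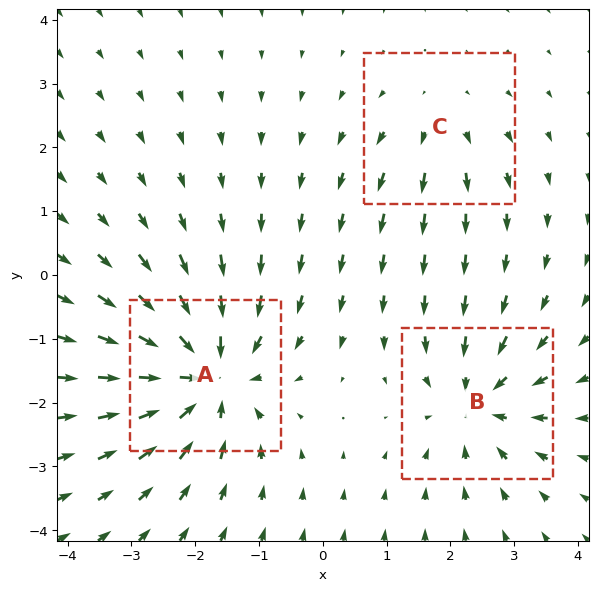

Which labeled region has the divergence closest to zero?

Divergence at each region's feature centre — A: about -5, B: about -4, C: about +2. Region C is closest to zero.

C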